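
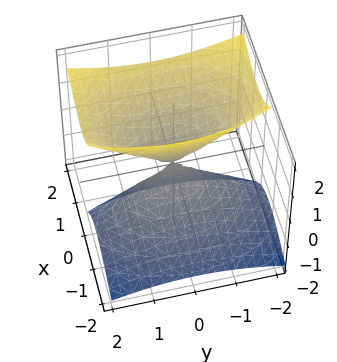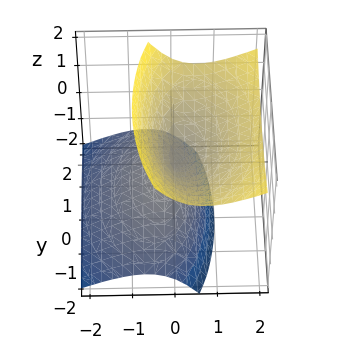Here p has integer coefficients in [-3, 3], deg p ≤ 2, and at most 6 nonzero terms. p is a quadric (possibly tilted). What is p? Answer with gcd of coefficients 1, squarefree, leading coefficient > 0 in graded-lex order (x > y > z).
3*x^2 - 3*x*z + y^2 - 2*z^2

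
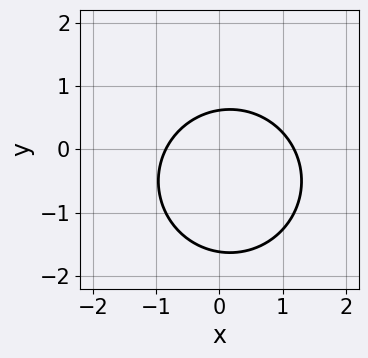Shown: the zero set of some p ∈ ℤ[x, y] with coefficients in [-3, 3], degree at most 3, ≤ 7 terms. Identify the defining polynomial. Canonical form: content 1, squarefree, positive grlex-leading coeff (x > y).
3*x^2 + 3*y^2 - x + 3*y - 3

First, degree: a generic line meets the curve in up to 2 points, so deg p = 2.
Finally, putting this together gives p.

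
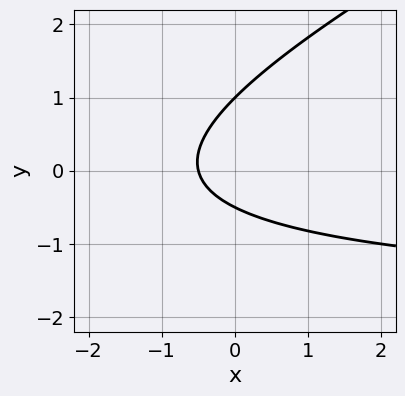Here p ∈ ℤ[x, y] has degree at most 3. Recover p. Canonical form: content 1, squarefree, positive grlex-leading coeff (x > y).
x*y - 2*y^2 + 2*x + y + 1

(a) deg p = 2.
(b) From the visible intercepts: one y-axis crossing is at y = 1.
(c) Fitting integer coefficients to these (and the overall shape) gives p.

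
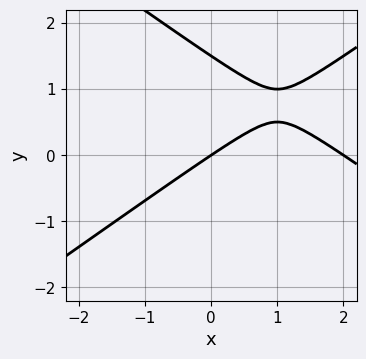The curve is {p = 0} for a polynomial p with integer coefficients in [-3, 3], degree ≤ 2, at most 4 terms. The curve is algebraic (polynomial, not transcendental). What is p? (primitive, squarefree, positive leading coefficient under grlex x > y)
First, deg p = 2.
Next, reading off the gridlines: it meets the y-axis at y = 0 (among the integer gridlines); among the integer gridlines, it crosses the x-axis at x ∈ {0, 2}.
Finally, putting this together gives p.

x^2 - 2*y^2 - 2*x + 3*y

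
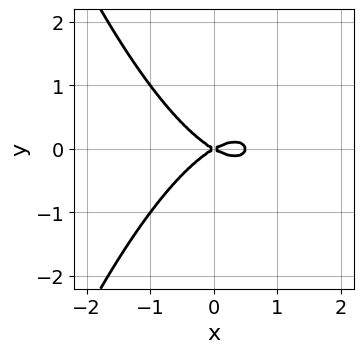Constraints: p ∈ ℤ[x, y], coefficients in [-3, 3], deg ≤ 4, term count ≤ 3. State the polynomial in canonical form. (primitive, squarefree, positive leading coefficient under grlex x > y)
2*x^3 - x^2 + 3*y^2

The degree is 3 — a generic line meets the curve in up to 3 points.
Symmetries: the y ↦ −y reflection is a symmetry, so y appears only in even powers.
From the visible intercepts: it meets the y-axis at y = 0 (among the integer gridlines); one x-axis crossing is at x = 0.
These observations pin down the coefficients.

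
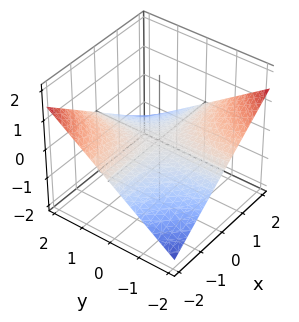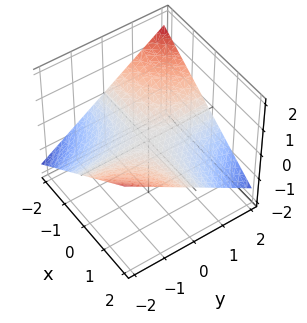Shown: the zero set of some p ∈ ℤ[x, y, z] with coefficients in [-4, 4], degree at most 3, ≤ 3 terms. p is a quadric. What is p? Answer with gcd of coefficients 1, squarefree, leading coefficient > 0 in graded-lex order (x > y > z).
The degree is 2 — a hyperbolic paraboloid; a quadric.
Observable constraints: it crosses the z-axis at the gridline z = 0; the visible y-axis segment lies entirely on the surface.
Assembling these constraints gives the stated polynomial. Check: (-2, 0, 0) on the x-axis lies on the surface, and p(-2, 0, 0) = 0. ✓

x*y + 3*z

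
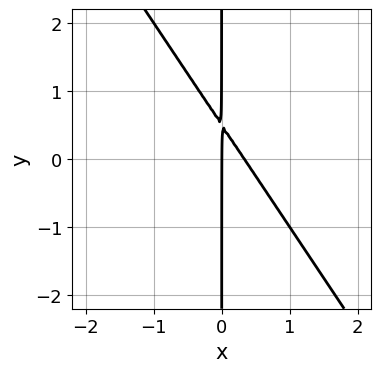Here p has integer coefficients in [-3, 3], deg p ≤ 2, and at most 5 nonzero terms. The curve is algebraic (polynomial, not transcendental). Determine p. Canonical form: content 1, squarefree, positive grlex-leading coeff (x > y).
First, deg p = 2.
Then, observable constraints: one x-axis crossing is at x = 0; the visible y-axis segment lies entirely on the curve.
Finally, fitting integer coefficients to these (and the overall shape) gives p.

3*x^2 + 2*x*y - x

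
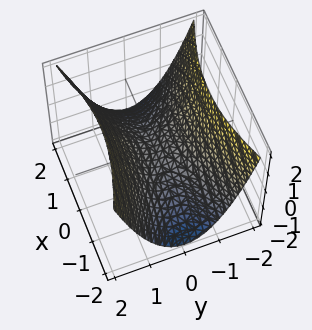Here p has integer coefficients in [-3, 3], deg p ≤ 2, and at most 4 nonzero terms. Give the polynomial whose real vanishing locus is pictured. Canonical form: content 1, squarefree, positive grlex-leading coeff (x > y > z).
x^2 - 3*y^2 + 3*z

First, degree: a saddle surface; a quadric, so deg p = 2.
Then, symmetries: mirror symmetry y ↦ −y ⇒ only even powers of y; mirror symmetry x ↦ −x ⇒ only even powers of x.
Next, observable constraints: it crosses the y-axis at the gridline y = 0; it meets the z-axis at z = 0 (among the integer gridlines); it meets the x-axis at x = 0 (among the integer gridlines).
Finally, the integer polynomial consistent with all of this is the stated p.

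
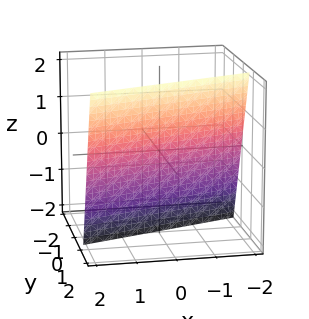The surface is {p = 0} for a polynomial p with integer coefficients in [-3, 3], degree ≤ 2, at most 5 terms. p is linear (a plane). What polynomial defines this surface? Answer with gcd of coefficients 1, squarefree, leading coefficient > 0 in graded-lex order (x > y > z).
x - 3*y + z + 2

(a) The degree is 1 — the surface is flat (a plane).
(b) From the visible intercepts: one x-axis crossing is at x = -2; it crosses the z-axis at the gridline z = -2.
(c) Fitting integer coefficients to these (and the overall shape) gives p.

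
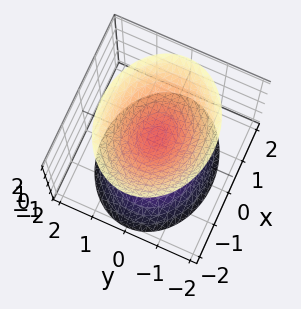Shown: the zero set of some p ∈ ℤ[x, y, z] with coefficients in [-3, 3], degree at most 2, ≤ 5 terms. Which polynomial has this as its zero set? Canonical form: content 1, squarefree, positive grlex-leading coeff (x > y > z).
2*x^2 + 3*y^2 - 2*z^2 + 1

(a) The picture has 2 separate pieces. Treating them together as one polynomial.
(b) Degree: two separate bowl-shaped sheets opening away from each other; a quadric, so deg p = 2.
(c) Symmetries: the y ↦ −y reflection is a symmetry, so y appears only in even powers; it's symmetric under x → −x, forcing even powers of x; it's symmetric under z → −z, forcing even powers of z.
(d) From the visible intercepts: the surface avoids every integer y-axis point in the box; no x-intercept at any integer in the box.
(e) Matching integer coefficients to the picture gives p.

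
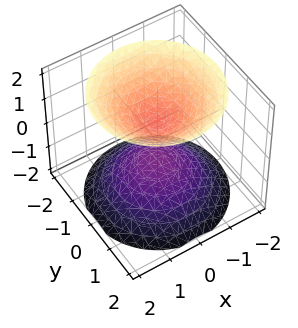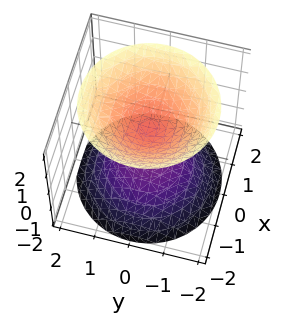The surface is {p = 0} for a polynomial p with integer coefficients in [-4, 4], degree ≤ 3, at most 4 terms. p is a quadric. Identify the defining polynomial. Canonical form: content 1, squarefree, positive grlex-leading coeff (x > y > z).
1. There are 2 components. Treating them together as one polynomial.
2. deg p = 2. Two sheets facing apart; a quadric.
3. Symmetries: it's symmetric under z → −z, forcing even powers of z; rotational symmetry about the z-axis ⇒ p depends on x, y only through x² + y².
4. From the visible intercepts: a circular section at z = 2 has radius between 1 and 2; it misses every integer gridline on the y-axis; no x-intercept at any integer in the box.
5. The integer polynomial consistent with all of this is the stated p.

2*x^2 + 2*y^2 - 2*z^2 + 1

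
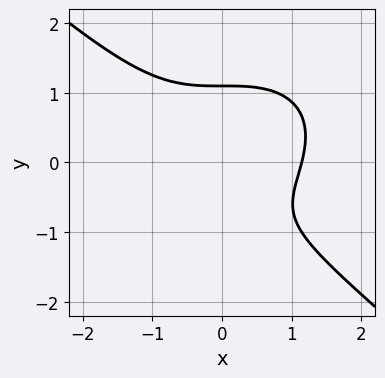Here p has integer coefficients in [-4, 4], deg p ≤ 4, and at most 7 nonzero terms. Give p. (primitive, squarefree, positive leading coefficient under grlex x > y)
2*x^3 + 3*y^3 + y^2 - 2*y - 3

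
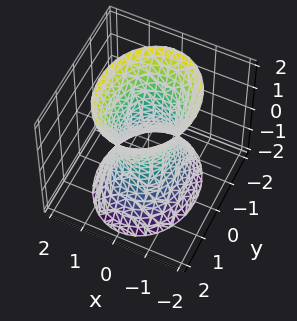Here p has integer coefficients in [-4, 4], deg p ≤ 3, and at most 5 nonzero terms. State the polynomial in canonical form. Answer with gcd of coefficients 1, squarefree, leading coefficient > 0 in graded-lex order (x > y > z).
deg p = 2. An hourglass — one-sheet hyperboloid; a quadric.
Symmetries: it's symmetric under z → −z, forcing even powers of z; mirror symmetry y ↦ −y ⇒ only even powers of y; the x ↦ −x reflection is a symmetry, so x appears only in even powers.
Against the integer gridlines: the y-axis gridline crossings are at y ∈ {-1, 1}; the surface avoids every integer z-axis point in the box.
The integer polynomial consistent with all of this is the stated p.

3*x^2 + 2*y^2 - z^2 - 2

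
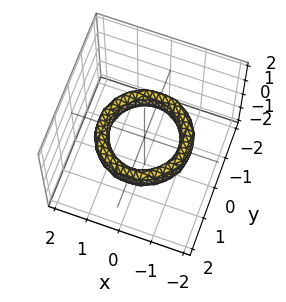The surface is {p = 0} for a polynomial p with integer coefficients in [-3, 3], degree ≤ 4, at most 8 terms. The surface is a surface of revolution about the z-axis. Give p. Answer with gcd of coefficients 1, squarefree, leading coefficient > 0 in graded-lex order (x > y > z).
First, degree: no degree-3 surface has this shape, so deg p = 4.
Then, symmetries: rotational symmetry about the z-axis ⇒ p depends on x, y only through x² + y².
Then, from the axis intercepts and sections: it misses every integer gridline on the z-axis; the y-axis gridline crossings are at y ∈ {-1, 1}; a circular section at z = 0 has radius exactly 1.
Finally, these observations pin down the coefficients. Check: (-1, 0, 0) on the x-axis lies on the surface, and p(-1, 0, 0) = 0. ✓

x^4 + 2*x^2*y^2 + y^4 - 3*x^2 - 3*y^2 + 2*z^2 + 2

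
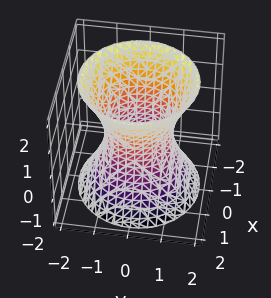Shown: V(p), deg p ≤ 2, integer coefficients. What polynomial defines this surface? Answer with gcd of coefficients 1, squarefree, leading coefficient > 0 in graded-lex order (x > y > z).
(a) The degree is 2 — an hourglass — one-sheet hyperboloid; a quadric.
(b) Symmetries: rotational symmetry about the z-axis ⇒ p depends on x, y only through x² + y²; it's symmetric under z → −z, forcing even powers of z.
(c) Reading off the gridlines: it misses every integer gridline on the z-axis; a circular section at z = 1 has radius between 1 and 2.
(d) Solving for integer coefficients yields p as stated. Check: (1, 0, 0) on the x-axis lies on the surface, and p(1, 0, 0) = 0. ✓

2*x^2 + 2*y^2 - z^2 - 2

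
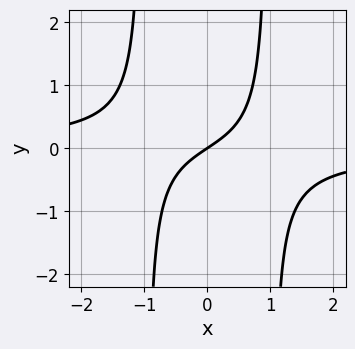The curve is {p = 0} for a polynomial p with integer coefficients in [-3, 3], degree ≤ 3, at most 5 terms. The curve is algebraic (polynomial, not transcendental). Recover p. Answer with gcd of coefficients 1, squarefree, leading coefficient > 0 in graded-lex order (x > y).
3*x^2*y + 2*x - 3*y

First, degree: a generic line meets the curve in up to 3 points, so deg p = 3.
Then, from the axis intercepts and sections: it crosses the y-axis at the gridline y = 0; one x-axis crossing is at x = 0.
Finally, together with the visible shape, these determine p as stated.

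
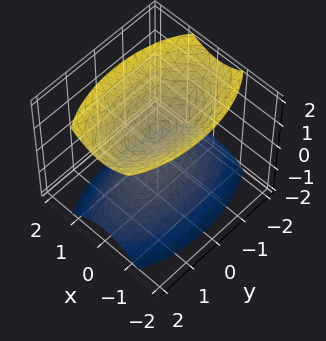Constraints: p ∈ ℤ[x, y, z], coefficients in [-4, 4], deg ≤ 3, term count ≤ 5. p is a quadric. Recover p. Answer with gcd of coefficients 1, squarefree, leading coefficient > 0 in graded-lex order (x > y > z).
3*x^2 + y^2 - 2*z^2 + 1

First, there are 2 components. Treating them together as one polynomial.
Next, degree: two sheets facing apart; a quadric, so deg p = 2.
Next, symmetries: the z ↦ −z reflection is a symmetry, so z appears only in even powers; the x ↦ −x reflection is a symmetry, so x appears only in even powers; it's symmetric under y → −y, forcing even powers of y.
Then, from the axis intercepts and sections: no x-intercept at any integer in the box; it misses every integer gridline on the y-axis.
Finally, these observations pin down the coefficients.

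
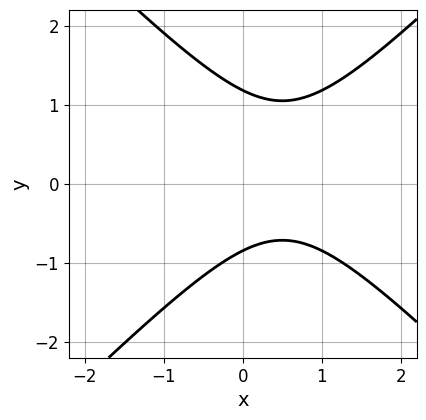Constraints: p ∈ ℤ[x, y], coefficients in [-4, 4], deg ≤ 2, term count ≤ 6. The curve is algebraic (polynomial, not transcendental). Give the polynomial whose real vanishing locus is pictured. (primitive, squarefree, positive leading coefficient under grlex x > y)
1. deg p = 2. The shape is more complex than any degree-1 curve.
2. Against the integer gridlines: it misses every integer gridline on the x-axis.
3. Putting this together gives p.

3*x^2 - 3*y^2 - 3*x + y + 3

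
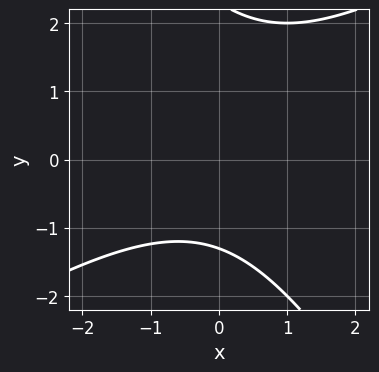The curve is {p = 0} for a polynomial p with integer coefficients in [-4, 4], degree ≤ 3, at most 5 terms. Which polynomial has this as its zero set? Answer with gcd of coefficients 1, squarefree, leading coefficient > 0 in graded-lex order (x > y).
x^2 - x*y - y^2 + y + 3

(a) Degree: the shape is more complex than any degree-1 curve, so deg p = 2.
(b) Against the integer gridlines: no x-intercept at any integer in the box.
(c) The integer polynomial consistent with all of this is the stated p.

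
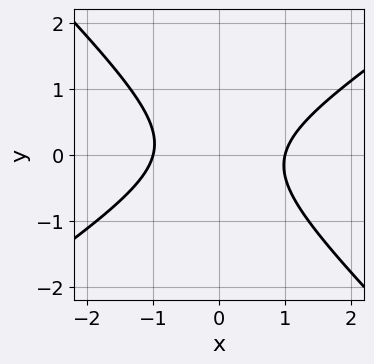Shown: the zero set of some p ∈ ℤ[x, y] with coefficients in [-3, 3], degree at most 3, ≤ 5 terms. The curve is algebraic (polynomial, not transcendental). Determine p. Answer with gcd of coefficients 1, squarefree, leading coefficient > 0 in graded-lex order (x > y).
Degree: a generic line meets the curve in up to 2 points, so deg p = 2.
Observable constraints: among the integer gridlines, it crosses the x-axis at x ∈ {-1, 1}; the curve avoids every integer y-axis point in the box.
Putting this together gives p.

2*x^2 - x*y - 3*y^2 - 2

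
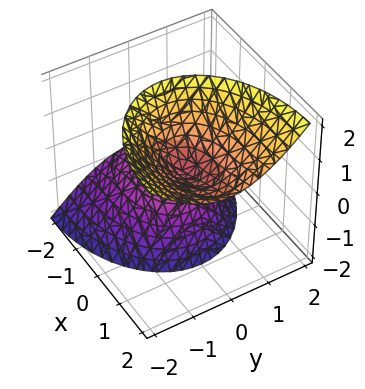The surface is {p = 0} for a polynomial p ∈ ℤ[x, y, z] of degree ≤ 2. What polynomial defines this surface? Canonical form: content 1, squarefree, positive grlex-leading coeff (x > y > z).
x^2 - 2*x*z + 2*y^2 - z^2

(a) deg p = 2. The shape is more complex than any degree-1 surface.
(b) Reading off the gridlines: it meets the y-axis at y = 0 (among the integer gridlines); it crosses the x-axis at the gridline x = 0; it meets the z-axis at z = 0 (among the integer gridlines).
(c) The integer polynomial consistent with all of this is the stated p.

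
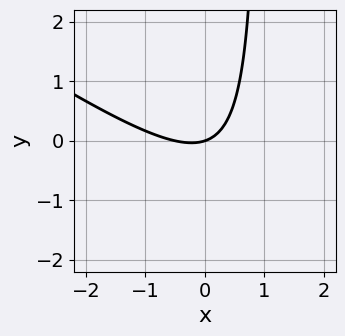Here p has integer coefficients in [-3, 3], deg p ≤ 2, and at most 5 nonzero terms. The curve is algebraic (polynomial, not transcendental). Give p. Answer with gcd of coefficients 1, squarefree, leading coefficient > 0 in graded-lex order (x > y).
2*x^2 + 3*x*y + x - 3*y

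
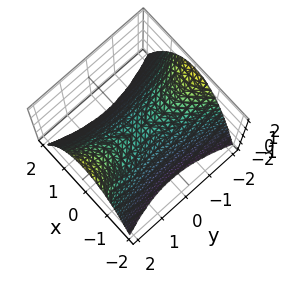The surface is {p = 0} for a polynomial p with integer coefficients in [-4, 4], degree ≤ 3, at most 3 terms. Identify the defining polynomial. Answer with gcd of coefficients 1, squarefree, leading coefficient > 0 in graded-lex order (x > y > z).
(a) The degree is 2 — a saddle surface; a quadric.
(b) Symmetries: the y ↦ −y reflection is a symmetry, so y appears only in even powers; it's symmetric under x → −x, forcing even powers of x.
(c) From the axis intercepts and sections: one z-axis crossing is at z = 0; it crosses the y-axis at the gridline y = 0; it meets the x-axis at x = 0 (among the integer gridlines).
(d) Together with the visible shape, these determine p as stated.

3*x^2 - y^2 + 3*z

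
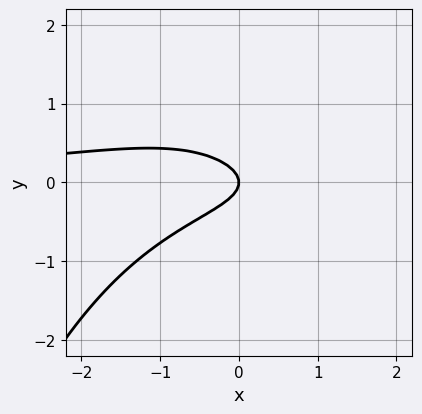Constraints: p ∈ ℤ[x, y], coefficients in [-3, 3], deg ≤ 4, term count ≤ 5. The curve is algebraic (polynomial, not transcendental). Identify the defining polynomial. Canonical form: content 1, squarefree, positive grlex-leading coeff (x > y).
x^2*y + 3*y^2 + x

1. Degree: the shape is more complex than any degree-2 curve, so deg p = 3.
2. Observable constraints: one y-axis crossing is at y = 0; it meets the x-axis at x = 0 (among the integer gridlines).
3. Together with the visible shape, these determine p as stated.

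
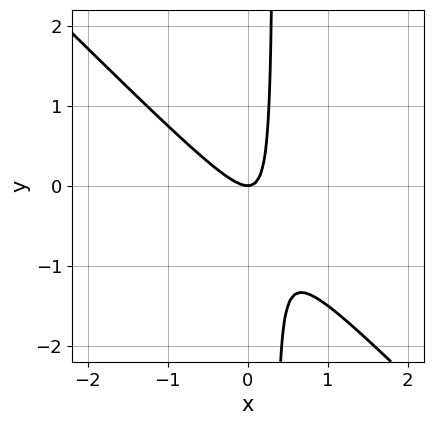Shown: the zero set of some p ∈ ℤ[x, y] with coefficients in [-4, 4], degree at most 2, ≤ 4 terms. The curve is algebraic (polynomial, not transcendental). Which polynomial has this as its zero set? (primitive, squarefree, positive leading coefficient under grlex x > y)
(a) The degree is 2 — the shape is more complex than any degree-1 curve.
(b) Against the integer gridlines: one x-axis crossing is at x = 0; it crosses the y-axis at the gridline y = 0.
(c) These observations pin down the coefficients.

3*x^2 + 3*x*y - y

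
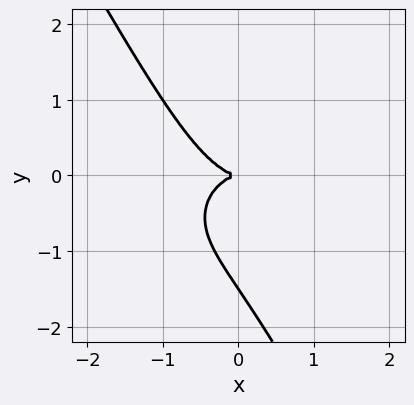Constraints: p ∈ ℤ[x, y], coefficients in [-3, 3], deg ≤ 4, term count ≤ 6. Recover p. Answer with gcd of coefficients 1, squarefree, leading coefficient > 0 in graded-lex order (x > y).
2*x^3 + 3*x*y^2 + 2*y^3 + 3*y^2

First, degree: the shape is more complex than any degree-2 curve, so deg p = 3.
Next, reading off the gridlines: it crosses the y-axis at the gridline y = 0; one x-axis crossing is at x = 0.
Finally, these observations pin down the coefficients.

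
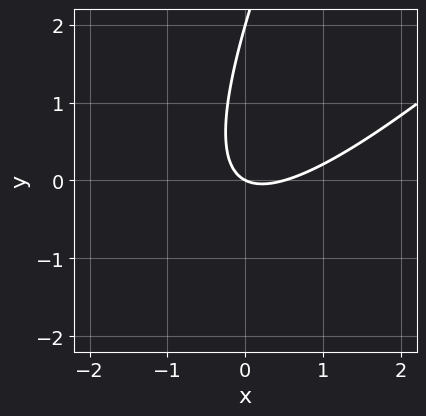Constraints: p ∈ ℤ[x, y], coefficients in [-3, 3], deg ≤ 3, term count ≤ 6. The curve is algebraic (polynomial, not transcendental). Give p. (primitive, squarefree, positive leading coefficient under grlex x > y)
2*x^2 - 3*x*y + y^2 - x - 2*y

(a) Degree: a generic line meets the curve in up to 2 points, so deg p = 2.
(b) Checking where it meets the axes: the y-axis gridline crossings are at y ∈ {0, 2}; it meets the x-axis at x = 0 (among the integer gridlines).
(c) Solving for integer coefficients yields p as stated.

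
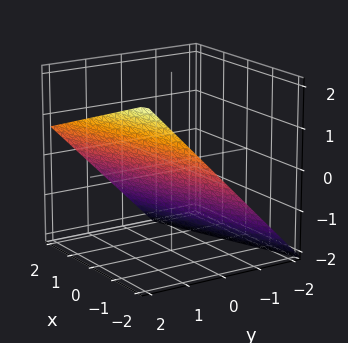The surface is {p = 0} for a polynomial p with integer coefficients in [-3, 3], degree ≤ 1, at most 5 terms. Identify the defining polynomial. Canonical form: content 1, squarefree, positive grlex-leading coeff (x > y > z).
(a) Degree: the surface is flat (a plane), so deg p = 1.
(b) Reading off the gridlines: it crosses the x-axis at the gridline x = -2.
(c) Fitting integer coefficients to these (and the overall shape) gives p.

x - 3*y + 3*z + 2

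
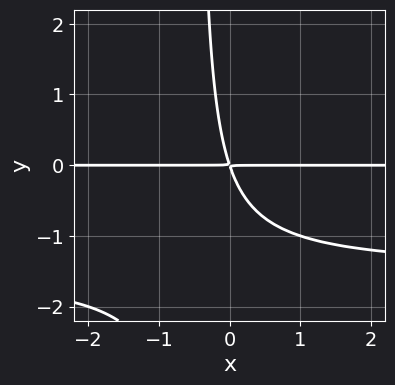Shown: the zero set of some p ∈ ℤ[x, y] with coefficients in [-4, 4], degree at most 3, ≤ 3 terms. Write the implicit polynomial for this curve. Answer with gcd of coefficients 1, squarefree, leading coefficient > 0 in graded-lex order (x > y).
(a) The degree is 3 — no degree-2 curve has this shape.
(b) From the axis intercepts and sections: the visible x-axis segment lies entirely on the curve.
(c) The integer polynomial consistent with all of this is the stated p.

2*x*y^2 + 3*x*y + y^2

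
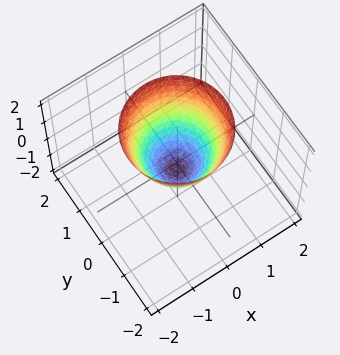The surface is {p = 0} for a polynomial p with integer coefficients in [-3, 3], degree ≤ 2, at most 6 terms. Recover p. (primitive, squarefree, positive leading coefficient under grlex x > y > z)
3*x^2 + 3*y^2 - 2*z - 1

(a) deg p = 2. No degree-1 surface has this shape.
(b) Symmetry: every cross-section ⟂ z is a circle, so x, y appear only via x² + y².
(c) Checking where it meets the axes: a circular section at z = 1 has radius exactly 1.
(d) Putting this together gives p.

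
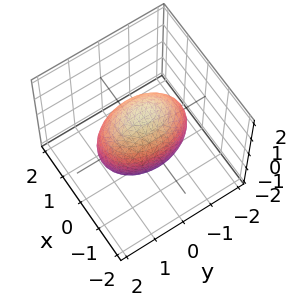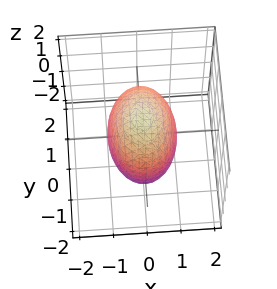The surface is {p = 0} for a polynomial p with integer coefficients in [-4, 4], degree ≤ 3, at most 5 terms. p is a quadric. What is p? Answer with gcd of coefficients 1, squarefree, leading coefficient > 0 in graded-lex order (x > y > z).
2*x^2 + y^2 + z^2 - 2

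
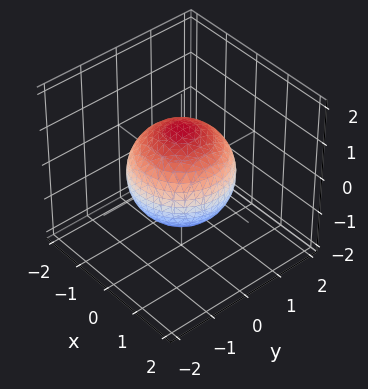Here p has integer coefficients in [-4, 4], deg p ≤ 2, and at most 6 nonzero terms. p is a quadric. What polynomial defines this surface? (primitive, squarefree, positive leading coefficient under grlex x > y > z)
(a) The degree is 2 — bounded and convex; a quadric.
(b) Symmetries: the z ↦ −z reflection is a symmetry, so z appears only in even powers; the z-axis is an axis of rotation, so x and y enter only as x² + y².
(c) Reading off the gridlines: a circular section at z = 1 has radius between 0 and 1.
(d) Together with the visible shape, these determine p as stated.

2*x^2 + 2*y^2 + 2*z^2 - 3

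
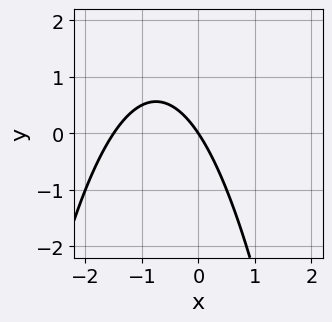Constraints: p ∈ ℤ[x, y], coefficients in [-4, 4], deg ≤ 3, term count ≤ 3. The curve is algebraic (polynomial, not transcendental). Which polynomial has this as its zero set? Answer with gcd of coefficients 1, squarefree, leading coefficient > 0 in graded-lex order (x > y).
(a) Degree: a generic line meets the curve in up to 2 points, so deg p = 2.
(b) Against the integer gridlines: it meets the y-axis at y = 0 (among the integer gridlines); one x-axis crossing is at x = 0.
(c) Putting this together gives p.

2*x^2 + 3*x + 2*y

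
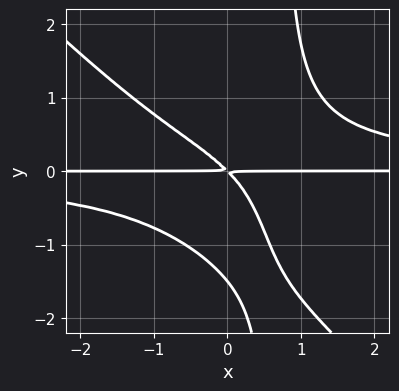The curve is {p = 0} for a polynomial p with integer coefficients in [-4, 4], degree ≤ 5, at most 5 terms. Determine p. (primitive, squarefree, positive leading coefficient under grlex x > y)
(a) The degree is 4 — a generic line meets the curve in up to 4 points.
(b) From the visible intercepts: every point of the x-axis in the box is on the curve.
(c) Matching integer coefficients to the picture gives p.

3*x^2*y^2 + 3*x*y^3 - 2*y^3 - 3*x*y - 3*y^2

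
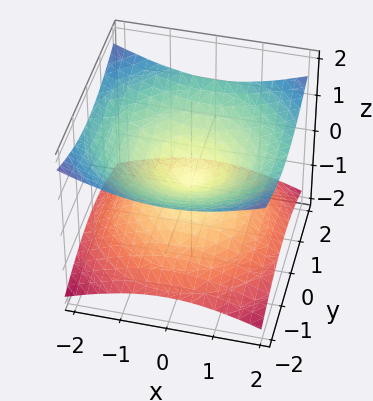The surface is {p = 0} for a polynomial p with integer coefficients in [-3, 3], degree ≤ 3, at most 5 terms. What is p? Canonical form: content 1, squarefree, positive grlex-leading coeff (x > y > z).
x^2 + y^2 - 3*z^2

First, deg p = 2. Two nappes meeting at a single point; a quadric.
Next, symmetries: the z-axis is an axis of rotation, so x and y enter only as x² + y²; mirror symmetry z ↦ −z ⇒ only even powers of z.
Then, observable constraints: a circular section at z = 1 has radius between 1 and 2; one y-axis crossing is at y = 0; it meets the z-axis at z = 0 (among the integer gridlines); one x-axis crossing is at x = 0.
Finally, the integer polynomial consistent with all of this is the stated p.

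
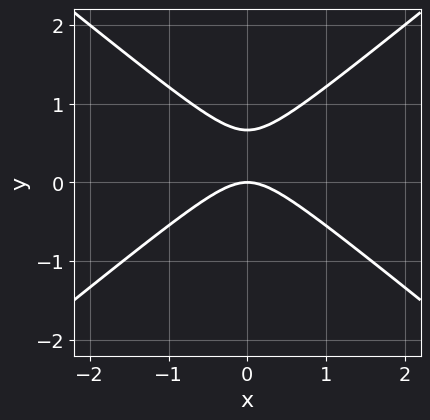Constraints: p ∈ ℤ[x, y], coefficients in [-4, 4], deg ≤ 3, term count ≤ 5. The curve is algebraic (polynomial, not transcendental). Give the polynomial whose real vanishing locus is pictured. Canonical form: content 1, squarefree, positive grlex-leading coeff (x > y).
1. Degree: a generic line meets the curve in up to 2 points, so deg p = 2.
2. Symmetries: mirror symmetry x ↦ −x ⇒ only even powers of x.
3. From the visible intercepts: one y-axis crossing is at y = 0; it meets the x-axis at x = 0 (among the integer gridlines).
4. Putting this together gives p.

2*x^2 - 3*y^2 + 2*y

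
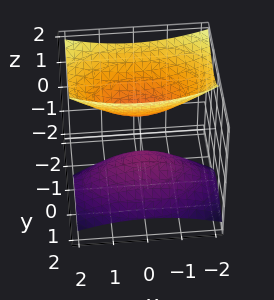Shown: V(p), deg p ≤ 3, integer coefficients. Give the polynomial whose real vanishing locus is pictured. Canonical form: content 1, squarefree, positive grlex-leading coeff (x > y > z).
x^2 + 3*y^2 + 3*y*z - 2*z^2 + 1

1. There are 2 components. They look like related sheets of one shape, so recover p as a whole.
2. deg p = 2. No degree-1 surface has this shape.
3. From the axis intercepts and sections: no x-intercept at any integer in the box; the surface avoids every integer y-axis point in the box.
4. Assembling these constraints gives the stated polynomial.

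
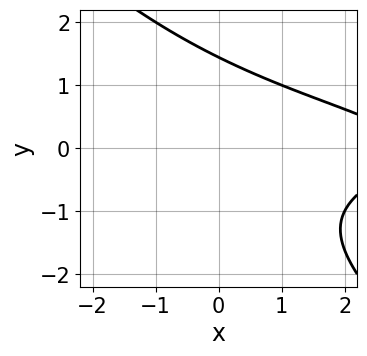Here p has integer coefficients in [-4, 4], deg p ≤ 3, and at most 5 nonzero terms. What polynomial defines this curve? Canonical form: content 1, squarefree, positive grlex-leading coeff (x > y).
x*y^2 + y^3 + x - 3

(a) The degree is 3 — no degree-2 curve has this shape.
(b) Against the integer gridlines: no x-intercept at any integer in the box.
(c) Together with the visible shape, these determine p as stated.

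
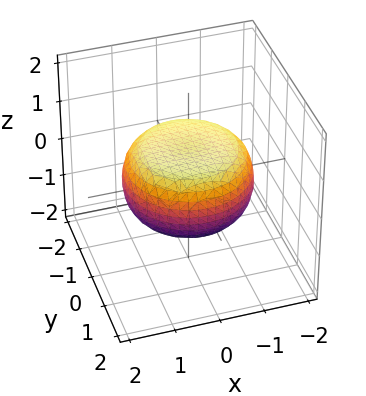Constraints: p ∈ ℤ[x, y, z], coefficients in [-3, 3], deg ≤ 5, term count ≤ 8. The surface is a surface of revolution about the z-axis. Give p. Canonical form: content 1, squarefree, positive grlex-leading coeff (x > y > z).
1. The degree is 4 — no degree-3 surface has this shape.
2. By symmetry, the surface is invariant under rotation about z: p = q(x² + y², z).
3. From the axis intercepts and sections: a circular section at z = 0 has radius between 1 and 2.
4. Putting this together gives p.

x^4 + 2*x^2*y^2 + y^4 - x^2 - y^2 + 3*z^2 - 2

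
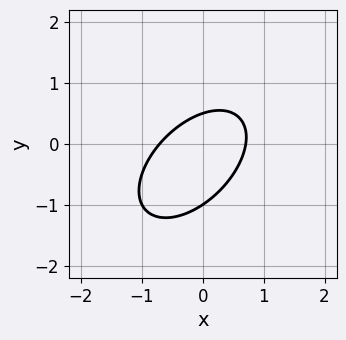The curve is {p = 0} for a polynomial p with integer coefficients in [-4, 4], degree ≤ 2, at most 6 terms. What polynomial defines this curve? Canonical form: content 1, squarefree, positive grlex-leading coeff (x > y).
2*x^2 - 2*x*y + 2*y^2 + y - 1

1. Degree: the shape is more complex than any degree-1 curve, so deg p = 2.
2. From the axis intercepts and sections: it meets the y-axis at y = -1 (among the integer gridlines).
3. These observations pin down the coefficients.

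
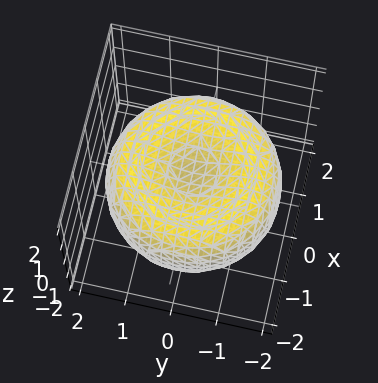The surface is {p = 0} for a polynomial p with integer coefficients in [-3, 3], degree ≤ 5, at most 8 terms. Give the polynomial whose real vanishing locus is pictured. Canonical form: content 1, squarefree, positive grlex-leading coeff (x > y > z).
x^4 + 2*x^2*y^2 + y^4 - 3*x^2 - 3*y^2 + 3*z^2 - 1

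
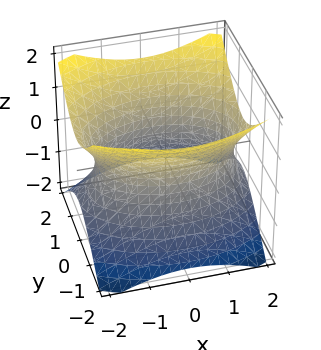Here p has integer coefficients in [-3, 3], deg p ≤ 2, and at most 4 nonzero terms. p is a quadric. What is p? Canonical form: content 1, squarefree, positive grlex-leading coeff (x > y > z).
x^2 + 2*y^2 - 2*z^2 - 3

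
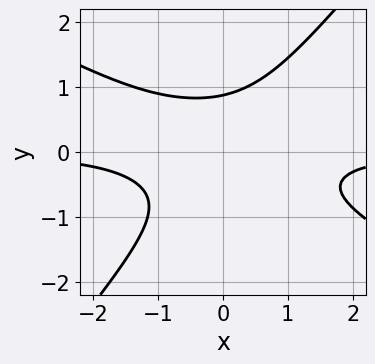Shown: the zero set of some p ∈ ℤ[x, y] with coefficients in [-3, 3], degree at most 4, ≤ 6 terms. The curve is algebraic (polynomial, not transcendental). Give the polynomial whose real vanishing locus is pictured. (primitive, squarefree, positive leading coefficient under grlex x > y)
2*x^2*y + 2*x*y^2 - 3*y^3 + 2

(a) deg p = 3. No degree-2 curve has this shape.
(b) Checking where it meets the axes: it misses every integer gridline on the x-axis.
(c) Together with the visible shape, these determine p as stated.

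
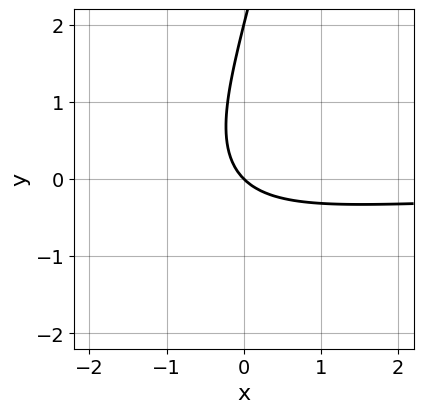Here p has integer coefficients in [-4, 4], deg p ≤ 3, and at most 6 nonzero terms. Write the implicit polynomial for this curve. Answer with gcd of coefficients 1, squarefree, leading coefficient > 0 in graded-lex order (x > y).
x^2*y + 3*x*y - y^2 + 2*x + 2*y

First, deg p = 3. The shape is more complex than any degree-2 curve.
Then, reading off the gridlines: it crosses the x-axis at the gridline x = 0; among the integer gridlines, it crosses the y-axis at y ∈ {0, 2}.
Finally, putting this together gives p.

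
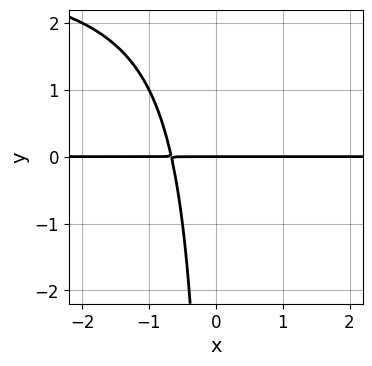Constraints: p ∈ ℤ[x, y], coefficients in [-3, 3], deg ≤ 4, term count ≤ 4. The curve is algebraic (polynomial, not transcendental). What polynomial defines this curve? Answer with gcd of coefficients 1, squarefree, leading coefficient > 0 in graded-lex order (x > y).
x*y^2 - 3*x*y - 2*y

deg p = 3. No degree-2 curve has this shape.
From the axis intercepts and sections: every point of the x-axis in the box is on the curve; one y-axis crossing is at y = 0.
Matching integer coefficients to the picture gives p.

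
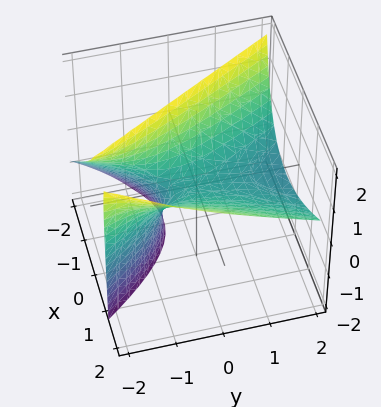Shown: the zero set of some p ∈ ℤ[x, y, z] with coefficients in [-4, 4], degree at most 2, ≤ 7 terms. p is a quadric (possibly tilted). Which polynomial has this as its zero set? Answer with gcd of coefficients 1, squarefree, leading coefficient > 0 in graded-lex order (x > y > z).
(a) Degree: a generic line meets the surface in up to 2 points, so deg p = 2.
(b) From the visible intercepts: it meets the z-axis at z = 0 (among the integer gridlines); it meets the x-axis at x = 0 (among the integer gridlines); it crosses the y-axis at the gridline y = 0.
(c) Together with the visible shape, these determine p as stated.

3*x^2 - 3*x*z - y^2 - 3*y*z - 3*z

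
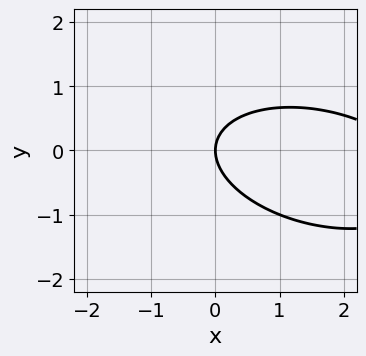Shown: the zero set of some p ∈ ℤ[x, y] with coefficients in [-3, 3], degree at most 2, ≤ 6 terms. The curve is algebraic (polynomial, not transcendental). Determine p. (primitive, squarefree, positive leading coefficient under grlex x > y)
x^2 + x*y + 3*y^2 - 3*x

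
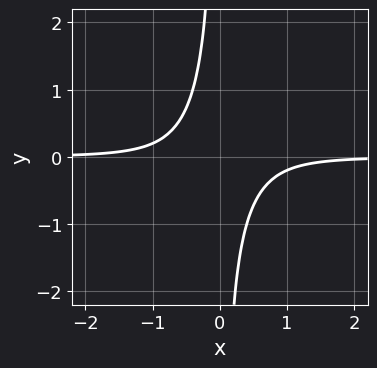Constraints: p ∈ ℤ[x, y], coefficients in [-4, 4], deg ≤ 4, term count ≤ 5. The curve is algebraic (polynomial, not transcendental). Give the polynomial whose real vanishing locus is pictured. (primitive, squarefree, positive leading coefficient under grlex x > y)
First, degree: the shape is more complex than any degree-3 curve, so deg p = 4.
Next, checking where it meets the axes: it misses every integer gridline on the y-axis; no x-intercept at any integer in the box.
Finally, putting this together gives p.

3*x^3*y + 2*x*y + 1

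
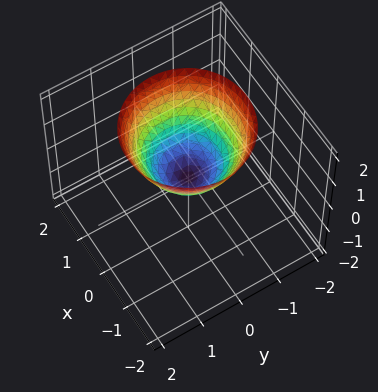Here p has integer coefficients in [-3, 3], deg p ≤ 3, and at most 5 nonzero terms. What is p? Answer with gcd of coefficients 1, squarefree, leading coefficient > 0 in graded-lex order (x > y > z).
x^2 + y^2 - z

(a) The degree is 2 — a single bowl opening along one axis; a quadric.
(b) Symmetry: the surface is invariant under rotation about z: p = q(x² + y², z).
(c) From the axis intercepts and sections: it crosses the y-axis at the gridline y = 0; one z-axis crossing is at z = 0; it meets the x-axis at x = 0 (among the integer gridlines); a circular section at z = 1 has radius exactly 1.
(d) Assembling these constraints gives the stated polynomial.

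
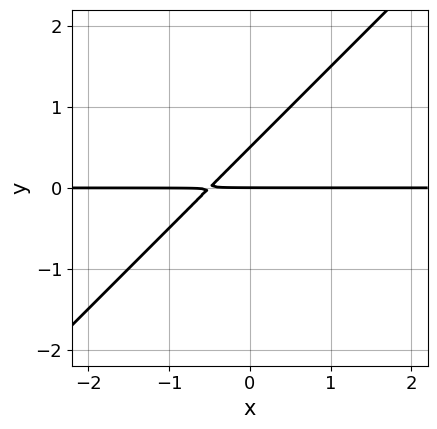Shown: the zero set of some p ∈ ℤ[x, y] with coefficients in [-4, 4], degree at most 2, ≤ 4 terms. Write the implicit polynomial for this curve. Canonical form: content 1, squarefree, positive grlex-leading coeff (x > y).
2*x*y - 2*y^2 + y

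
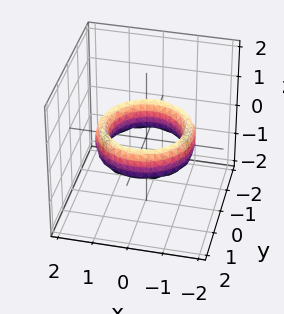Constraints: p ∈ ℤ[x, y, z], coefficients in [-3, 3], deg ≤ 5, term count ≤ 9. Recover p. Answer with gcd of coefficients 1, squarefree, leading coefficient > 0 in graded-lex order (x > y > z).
First, degree: no degree-3 surface has this shape, so deg p = 4.
Next, symmetries: every cross-section ⟂ z is a circle, so x, y appear only via x² + y².
Then, from the axis intercepts and sections: among the integer gridlines, it crosses the y-axis at y ∈ {-1, 1}; a circular section at z = 0 has radius exactly 1; it misses every integer gridline on the z-axis; among the integer gridlines, it crosses the x-axis at x ∈ {-1, 1}.
Finally, assembling these constraints gives the stated polynomial.

x^4 + 2*x^2*y^2 + y^4 - 3*x^2 - 3*y^2 + z^2 + 2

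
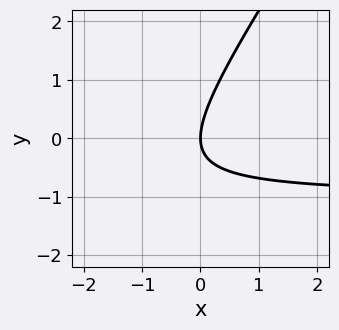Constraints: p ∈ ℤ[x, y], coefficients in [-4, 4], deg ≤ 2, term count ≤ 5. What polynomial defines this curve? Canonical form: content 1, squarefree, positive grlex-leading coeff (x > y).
1. deg p = 2. The shape is more complex than any degree-1 curve.
2. Observable constraints: one x-axis crossing is at x = 0; one y-axis crossing is at y = 0.
3. Fitting integer coefficients to these (and the overall shape) gives p.

3*x*y - 2*y^2 + 3*x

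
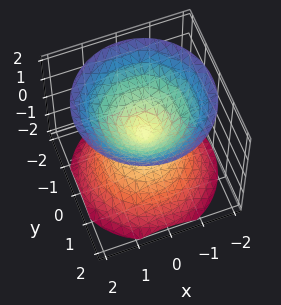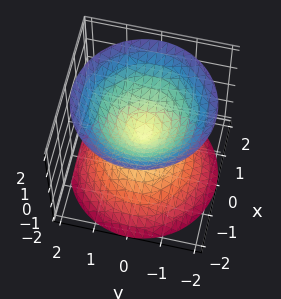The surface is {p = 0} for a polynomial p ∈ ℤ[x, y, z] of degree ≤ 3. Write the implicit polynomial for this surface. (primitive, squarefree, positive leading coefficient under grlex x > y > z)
x^2 + y^2 - z^2

The picture has 2 separate pieces.
Degree: two nappes meeting at a single point; a quadric, so deg p = 2.
Symmetries: the z ↦ −z reflection is a symmetry, so z appears only in even powers; every cross-section ⟂ z is a circle, so x, y appear only via x² + y².
Reading off the gridlines: it crosses the x-axis at the gridline x = 0; one y-axis crossing is at y = 0.
These observations pin down the coefficients.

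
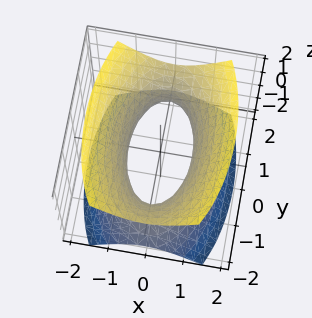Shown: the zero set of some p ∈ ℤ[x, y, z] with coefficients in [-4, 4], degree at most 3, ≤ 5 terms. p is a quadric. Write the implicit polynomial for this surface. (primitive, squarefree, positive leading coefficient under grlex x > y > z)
1. The degree is 2 — an hourglass — one-sheet hyperboloid; a quadric.
2. Symmetries: mirror symmetry x ↦ −x ⇒ only even powers of x; the z ↦ −z reflection is a symmetry, so z appears only in even powers; the y ↦ −y reflection is a symmetry, so y appears only in even powers.
3. Checking where it meets the axes: the surface avoids every integer z-axis point in the box.
4. Together with the visible shape, these determine p as stated.

3*x^2 + y^2 - 2*z^2 - 2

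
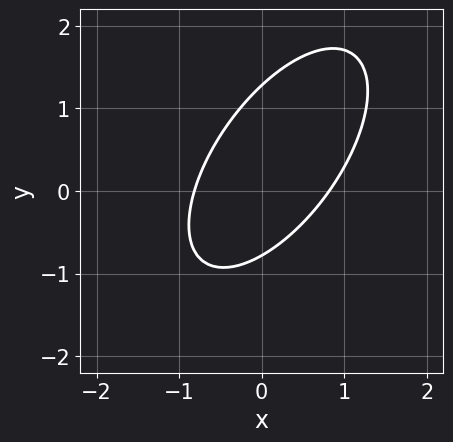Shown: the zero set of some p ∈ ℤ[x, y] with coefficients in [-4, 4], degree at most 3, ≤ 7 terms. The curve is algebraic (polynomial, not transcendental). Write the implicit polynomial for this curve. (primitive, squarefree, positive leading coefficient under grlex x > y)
1. deg p = 2.
2. Putting this together gives p.

3*x^2 - 3*x*y + 2*y^2 - y - 2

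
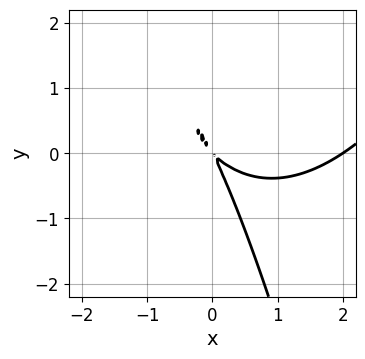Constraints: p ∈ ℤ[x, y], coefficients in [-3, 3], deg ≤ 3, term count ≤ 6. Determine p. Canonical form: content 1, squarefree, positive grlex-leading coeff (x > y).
(a) Degree: a generic line meets the curve in up to 3 points, so deg p = 3.
(b) Against the integer gridlines: one x-axis crossing is at x = 2.
(c) The integer polynomial consistent with all of this is the stated p.

x^3 - 2*x^2 - 3*x*y - y^2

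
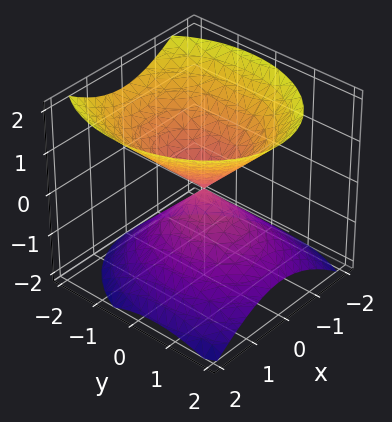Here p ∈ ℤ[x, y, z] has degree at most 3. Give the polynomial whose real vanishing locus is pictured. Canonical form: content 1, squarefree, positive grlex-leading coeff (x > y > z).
(a) There are 2 components. Treating them together as one polynomial.
(b) Degree: no degree-1 surface has this shape, so deg p = 2.
(c) Observable constraints: it crosses the x-axis at the gridline x = 0; one y-axis crossing is at y = 0; it meets the z-axis at z = 0 (among the integer gridlines).
(d) Matching integer coefficients to the picture gives p.

3*x^2 + 2*y^2 + y*z - 3*z^2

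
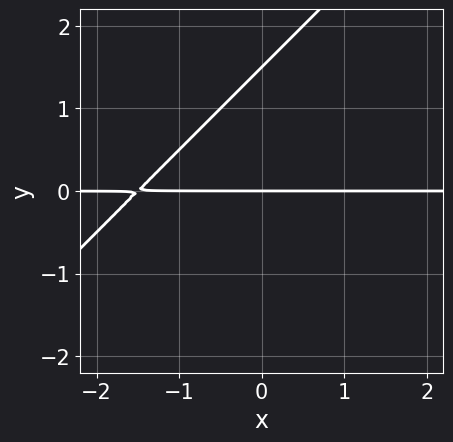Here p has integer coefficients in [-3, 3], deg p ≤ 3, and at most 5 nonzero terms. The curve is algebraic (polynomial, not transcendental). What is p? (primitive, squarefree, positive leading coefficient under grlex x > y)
(a) The degree is 2 — the shape is more complex than any degree-1 curve.
(b) Reading off the gridlines: every point of the x-axis in the box is on the curve; one y-axis crossing is at y = 0.
(c) Assembling these constraints gives the stated polynomial.

2*x*y - 2*y^2 + 3*y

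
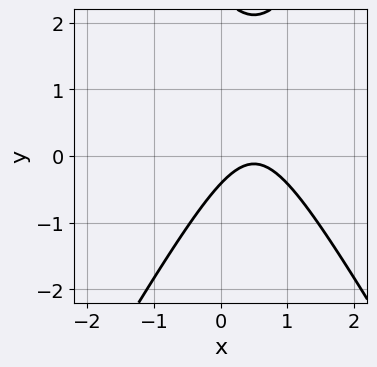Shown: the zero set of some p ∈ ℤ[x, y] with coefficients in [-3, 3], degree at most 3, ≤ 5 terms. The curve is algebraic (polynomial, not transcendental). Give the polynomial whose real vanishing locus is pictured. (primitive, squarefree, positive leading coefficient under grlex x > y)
3*x^2 - y^2 - 3*x + 2*y + 1

deg p = 2. No degree-1 curve has this shape.
From the axis intercepts and sections: no x-intercept at any integer in the box.
Together with the visible shape, these determine p as stated.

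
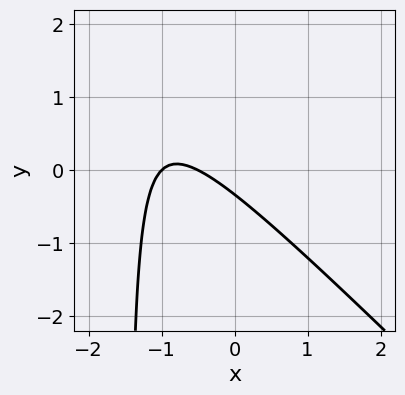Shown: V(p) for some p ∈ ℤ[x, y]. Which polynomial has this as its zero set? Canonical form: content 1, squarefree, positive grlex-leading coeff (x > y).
2*x^2 + 2*x*y + 3*x + 3*y + 1

First, the degree is 2 — a generic line meets the curve in up to 2 points.
Next, from the visible intercepts: it crosses the x-axis at the gridline x = -1.
Finally, these observations pin down the coefficients.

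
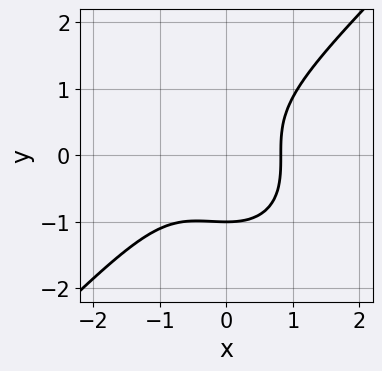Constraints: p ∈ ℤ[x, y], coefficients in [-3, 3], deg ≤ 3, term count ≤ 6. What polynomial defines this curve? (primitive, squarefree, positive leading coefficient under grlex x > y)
3*x^3 - 3*y^3 + 2*x^2 - 3

First, degree: no degree-2 curve has this shape, so deg p = 3.
Then, against the integer gridlines: one y-axis crossing is at y = -1.
Finally, the integer polynomial consistent with all of this is the stated p.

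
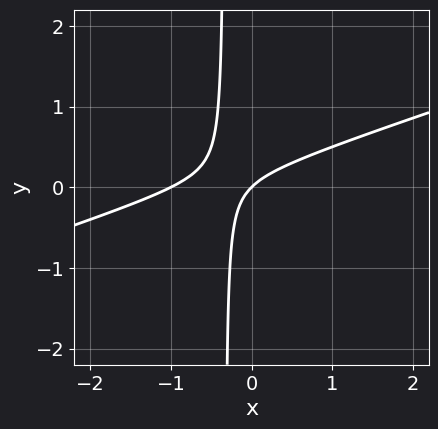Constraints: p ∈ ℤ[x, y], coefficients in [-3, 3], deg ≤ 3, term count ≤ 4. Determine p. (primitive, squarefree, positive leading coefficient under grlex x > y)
x^2 - 3*x*y + x - y

Degree: a generic line meets the curve in up to 2 points, so deg p = 2.
Observable constraints: it crosses the y-axis at the gridline y = 0; among the integer gridlines, it crosses the x-axis at x ∈ {-1, 0}.
These observations pin down the coefficients.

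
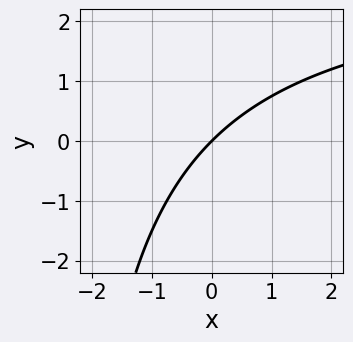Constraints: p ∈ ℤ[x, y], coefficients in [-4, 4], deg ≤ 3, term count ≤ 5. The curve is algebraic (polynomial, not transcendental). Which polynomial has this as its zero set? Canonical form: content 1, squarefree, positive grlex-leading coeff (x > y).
1. The degree is 2 — the shape is more complex than any degree-1 curve.
2. Checking where it meets the axes: one x-axis crossing is at x = 0; it crosses the y-axis at the gridline y = 0.
3. The integer polynomial consistent with all of this is the stated p.

x*y - 3*x + 3*y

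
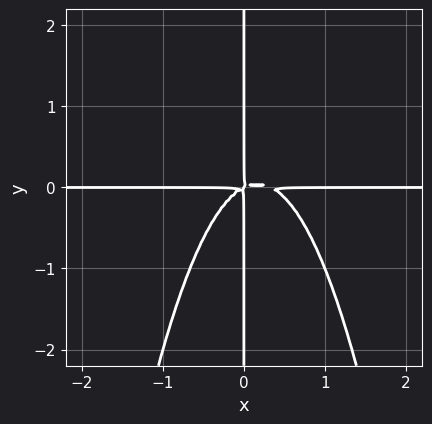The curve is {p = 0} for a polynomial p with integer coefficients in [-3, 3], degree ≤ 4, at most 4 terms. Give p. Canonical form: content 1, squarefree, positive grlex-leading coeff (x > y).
1. deg p = 4.
2. From the axis intercepts and sections: the visible y-axis segment lies entirely on the curve; the visible x-axis segment lies entirely on the curve.
3. The integer polynomial consistent with all of this is the stated p.

3*x^3*y - x^2*y + 2*x*y^2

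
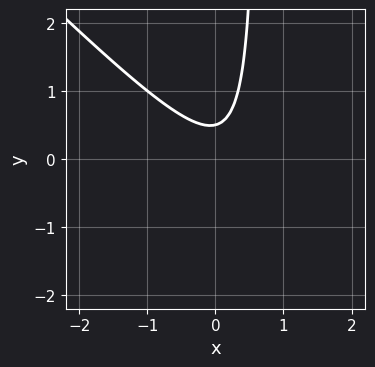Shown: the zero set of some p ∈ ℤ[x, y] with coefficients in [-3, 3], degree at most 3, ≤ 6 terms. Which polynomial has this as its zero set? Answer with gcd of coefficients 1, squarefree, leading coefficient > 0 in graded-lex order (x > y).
3*x^2 + 3*x*y - x - 2*y + 1

First, deg p = 2. The shape is more complex than any degree-1 curve.
Then, observable constraints: the curve avoids every integer x-axis point in the box.
Finally, solving for integer coefficients yields p as stated.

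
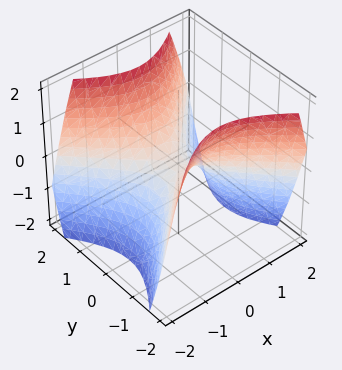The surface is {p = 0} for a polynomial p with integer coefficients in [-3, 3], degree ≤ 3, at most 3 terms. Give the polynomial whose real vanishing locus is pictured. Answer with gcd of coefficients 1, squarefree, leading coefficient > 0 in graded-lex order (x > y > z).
deg p = 2.
Symmetries: it's symmetric under x → −x, forcing even powers of x; it's symmetric under y → −y, forcing even powers of y.
Observable constraints: one z-axis crossing is at z = 0; it crosses the x-axis at the gridline x = 0; one y-axis crossing is at y = 0.
Putting this together gives p.

x^2 - y^2 + z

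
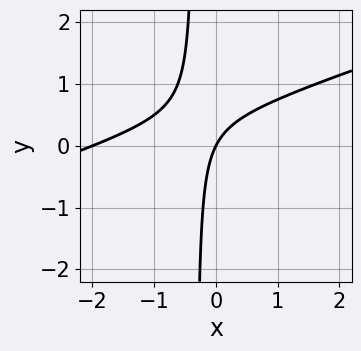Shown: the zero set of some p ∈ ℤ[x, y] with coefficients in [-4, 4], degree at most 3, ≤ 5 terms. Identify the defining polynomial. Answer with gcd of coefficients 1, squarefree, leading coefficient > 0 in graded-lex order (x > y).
x^2 - 3*x*y + 2*x - y

(a) deg p = 2.
(b) Against the integer gridlines: among the integer gridlines, it crosses the x-axis at x ∈ {-2, 0}; it crosses the y-axis at the gridline y = 0.
(c) These observations pin down the coefficients.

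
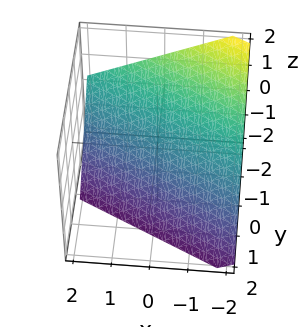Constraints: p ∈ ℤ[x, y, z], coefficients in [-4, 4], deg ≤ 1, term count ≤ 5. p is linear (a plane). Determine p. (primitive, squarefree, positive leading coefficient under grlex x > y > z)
x + 2*y + 2*z + 2

1. deg p = 1.
2. From the axis intercepts and sections: one x-axis crossing is at x = -2; it crosses the z-axis at the gridline z = -1.
3. Solving for integer coefficients yields p as stated.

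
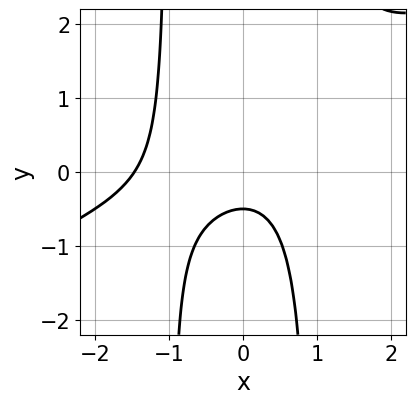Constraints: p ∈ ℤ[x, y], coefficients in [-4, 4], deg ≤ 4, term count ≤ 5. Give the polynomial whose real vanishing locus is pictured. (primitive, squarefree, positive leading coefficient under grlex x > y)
x^3 - 2*x^2*y + x^2 + 2*y + 1

First, degree: no degree-2 curve has this shape, so deg p = 3.
Finally, putting this together gives p.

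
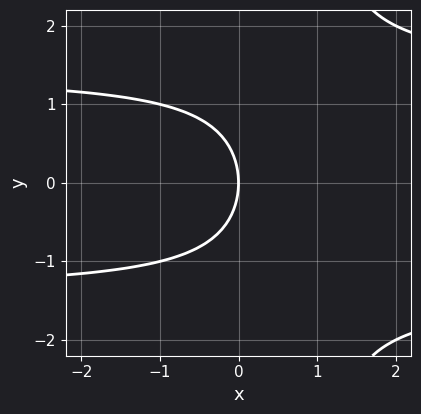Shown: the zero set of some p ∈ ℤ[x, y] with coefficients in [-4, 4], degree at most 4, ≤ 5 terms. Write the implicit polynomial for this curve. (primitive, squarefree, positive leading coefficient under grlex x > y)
deg p = 3. The shape is more complex than any degree-2 curve.
Symmetries: mirror symmetry y ↦ −y ⇒ only even powers of y.
From the axis intercepts and sections: it crosses the x-axis at the gridline x = 0; it meets the y-axis at y = 0 (among the integer gridlines).
These observations pin down the coefficients.

x*y^2 - y^2 - 2*x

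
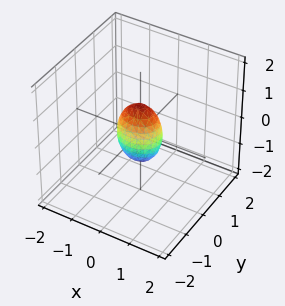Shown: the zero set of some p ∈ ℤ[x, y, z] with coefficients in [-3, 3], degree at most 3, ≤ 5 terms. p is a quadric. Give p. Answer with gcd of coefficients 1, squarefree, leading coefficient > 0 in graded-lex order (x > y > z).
2*x^2 + 3*y^2 + z^2 - 1

(a) The degree is 2 — bounded and convex; a quadric.
(b) Symmetries: the y ↦ −y reflection is a symmetry, so y appears only in even powers; mirror symmetry x ↦ −x ⇒ only even powers of x; the z ↦ −z reflection is a symmetry, so z appears only in even powers.
(c) Against the integer gridlines: among the integer gridlines, it crosses the z-axis at z ∈ {-1, 1}.
(d) Fitting integer coefficients to these (and the overall shape) gives p.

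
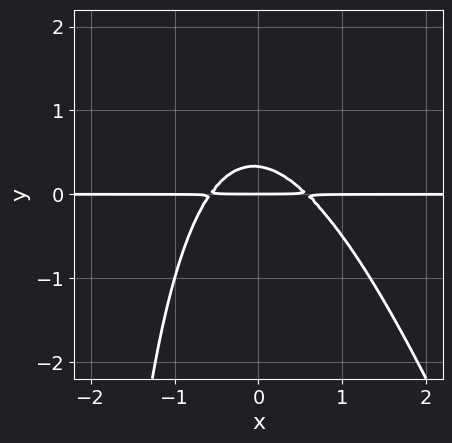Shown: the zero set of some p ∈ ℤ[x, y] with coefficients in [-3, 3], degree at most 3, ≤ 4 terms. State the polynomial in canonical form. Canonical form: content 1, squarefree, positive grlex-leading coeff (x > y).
First, the degree is 3 — a generic line meets the curve in up to 3 points.
Then, observable constraints: the visible x-axis segment lies entirely on the curve; one y-axis crossing is at y = 0.
Finally, solving for integer coefficients yields p as stated.

3*x^2*y + x*y^2 + 3*y^2 - y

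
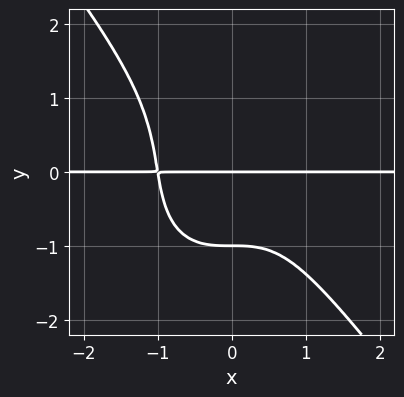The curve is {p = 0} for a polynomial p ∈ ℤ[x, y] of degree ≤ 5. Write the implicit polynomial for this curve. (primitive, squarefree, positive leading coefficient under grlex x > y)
The degree is 4 — a generic line meets the curve in up to 4 points.
Observable constraints: the visible x-axis segment lies entirely on the curve; among the integer gridlines, it crosses the y-axis at y ∈ {-1, 0}.
Solving for integer coefficients yields p as stated.

2*x^3*y + y^4 + y^2 + 2*y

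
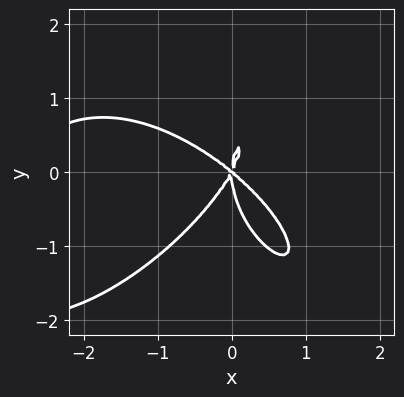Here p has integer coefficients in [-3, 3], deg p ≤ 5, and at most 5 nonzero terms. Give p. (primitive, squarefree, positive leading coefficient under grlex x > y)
The degree is 4 — the shape is more complex than any degree-3 curve.
Observable constraints: it meets the y-axis at y = 0 (among the integer gridlines); it meets the x-axis at x = 0 (among the integer gridlines).
The integer polynomial consistent with all of this is the stated p.

x^4 + y^4 + 3*x^3 + 2*x^2*y - 2*x*y^2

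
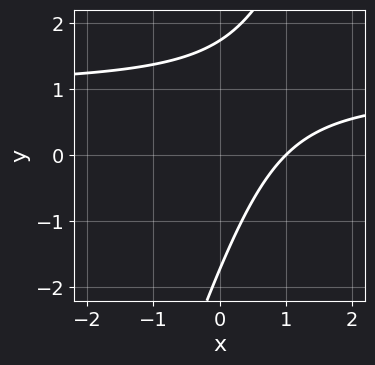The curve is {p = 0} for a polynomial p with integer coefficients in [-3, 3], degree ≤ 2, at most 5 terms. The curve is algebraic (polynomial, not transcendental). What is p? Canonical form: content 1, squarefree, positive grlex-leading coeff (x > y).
3*x*y - y^2 - 3*x + 3

First, degree: no degree-1 curve has this shape, so deg p = 2.
Then, from the axis intercepts and sections: it crosses the x-axis at the gridline x = 1.
Finally, matching integer coefficients to the picture gives p.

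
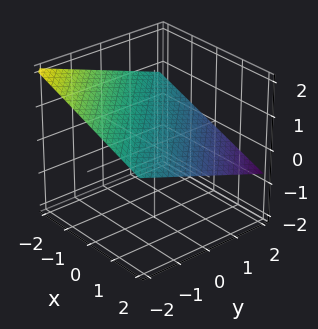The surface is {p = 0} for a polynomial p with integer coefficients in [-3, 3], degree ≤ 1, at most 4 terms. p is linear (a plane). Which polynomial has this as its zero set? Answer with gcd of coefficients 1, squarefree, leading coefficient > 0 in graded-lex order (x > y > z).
x + y + 3*z - 2

Degree: every cross-section is a straight line — this is a plane, so deg p = 1.
From the visible intercepts: it meets the x-axis at x = 2 (among the integer gridlines); one y-axis crossing is at y = 2.
Solving for integer coefficients yields p as stated.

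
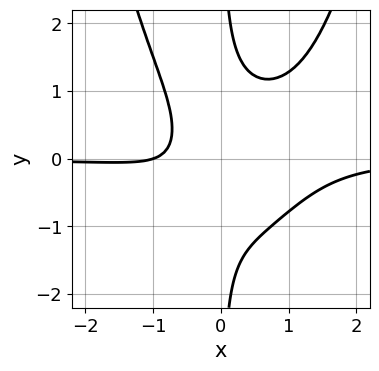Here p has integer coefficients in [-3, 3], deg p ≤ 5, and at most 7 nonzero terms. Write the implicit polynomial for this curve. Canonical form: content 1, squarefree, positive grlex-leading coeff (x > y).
2*x^3*y - x^2*y - 2*x*y^2 + x + 1

1. Degree: no degree-3 curve has this shape, so deg p = 4.
2. Observable constraints: it misses every integer gridline on the y-axis; one x-axis crossing is at x = -1.
3. Putting this together gives p.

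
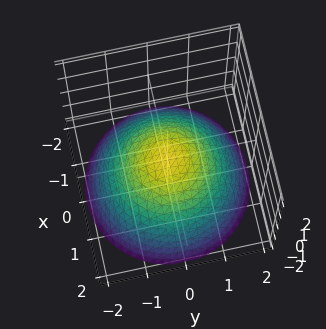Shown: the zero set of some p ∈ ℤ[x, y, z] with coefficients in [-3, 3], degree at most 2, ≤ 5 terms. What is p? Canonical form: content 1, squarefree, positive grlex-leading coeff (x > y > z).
1. deg p = 2.
2. By symmetry, the surface is invariant under rotation about z: p = q(x² + y², z).
3. Observable constraints: it meets the y-axis at y = 0 (among the integer gridlines); a circular section at z = -1 has radius between 1 and 2; it meets the x-axis at x = 0 (among the integer gridlines).
4. These observations pin down the coefficients.

x^2 + y^2 + 2*z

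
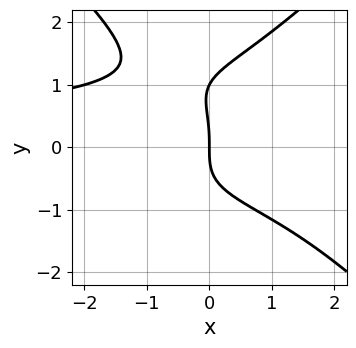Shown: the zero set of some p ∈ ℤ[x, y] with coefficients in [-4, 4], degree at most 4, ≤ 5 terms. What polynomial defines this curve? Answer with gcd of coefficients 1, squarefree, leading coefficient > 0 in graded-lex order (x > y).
1. deg p = 4. No degree-3 curve has this shape.
2. Against the integer gridlines: among the integer gridlines, it crosses the y-axis at y ∈ {0, 1}; one x-axis crossing is at x = 0.
3. Matching integer coefficients to the picture gives p.

x^2*y^2 - y^4 + y^3 + 2*x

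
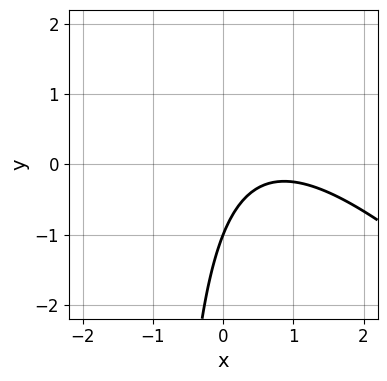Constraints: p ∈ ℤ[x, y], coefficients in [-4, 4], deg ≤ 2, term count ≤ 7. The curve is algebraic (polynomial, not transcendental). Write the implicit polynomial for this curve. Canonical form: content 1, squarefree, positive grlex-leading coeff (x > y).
2*x^2 + 2*x*y - 3*x + 2*y + 2

deg p = 2. No degree-1 curve has this shape.
From the visible intercepts: it meets the y-axis at y = -1 (among the integer gridlines); it misses every integer gridline on the x-axis.
These observations pin down the coefficients.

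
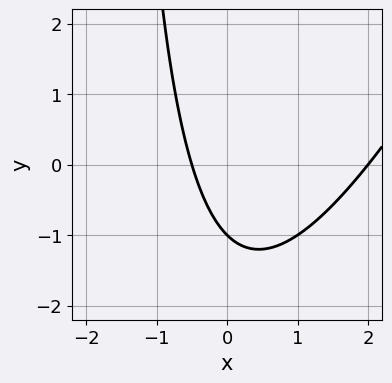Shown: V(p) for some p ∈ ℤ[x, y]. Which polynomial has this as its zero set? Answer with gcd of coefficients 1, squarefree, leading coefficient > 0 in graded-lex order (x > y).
2*x^2 - x*y - 3*x - 2*y - 2

deg p = 2.
Reading off the gridlines: it crosses the y-axis at the gridline y = -1; it meets the x-axis at x = 2 (among the integer gridlines).
Assembling these constraints gives the stated polynomial.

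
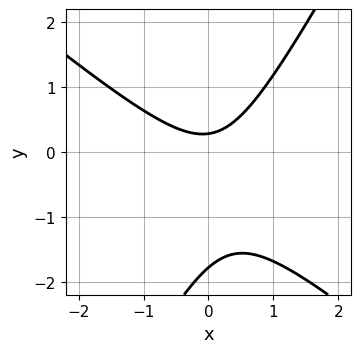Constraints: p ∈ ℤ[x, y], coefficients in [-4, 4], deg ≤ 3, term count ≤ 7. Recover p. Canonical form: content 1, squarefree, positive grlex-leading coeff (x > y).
1. The degree is 2 — the shape is more complex than any degree-1 curve.
2. From the axis intercepts and sections: no x-intercept at any integer in the box.
3. Solving for integer coefficients yields p as stated.

3*x^2 + 2*x*y - 2*y^2 - 3*y + 1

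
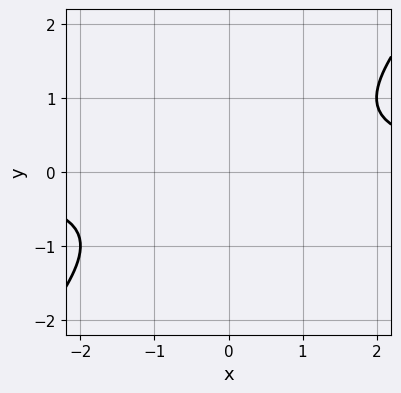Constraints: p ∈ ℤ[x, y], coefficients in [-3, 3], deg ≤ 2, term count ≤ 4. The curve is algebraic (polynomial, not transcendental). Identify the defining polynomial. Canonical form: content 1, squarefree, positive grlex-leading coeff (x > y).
x*y - y^2 - 1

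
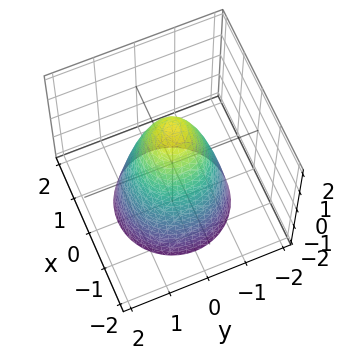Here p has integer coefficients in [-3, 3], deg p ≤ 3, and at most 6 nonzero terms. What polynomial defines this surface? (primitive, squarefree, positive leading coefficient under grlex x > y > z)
Degree: a generic line meets the surface in up to 2 points, so deg p = 2.
Symmetries: rotational symmetry about the z-axis ⇒ p depends on x, y only through x² + y².
Observable constraints: a circular section at z = 1 has radius between 0 and 1; it crosses the z-axis at the gridline z = 2; the y-axis gridline crossings are at y ∈ {-1, 1}.
Solving for integer coefficients yields p as stated. Check: (-1, 0, 0) on the x-axis lies on the surface, and p(-1, 0, 0) = 0. ✓

2*x^2 + 2*y^2 + z - 2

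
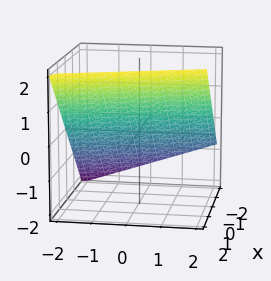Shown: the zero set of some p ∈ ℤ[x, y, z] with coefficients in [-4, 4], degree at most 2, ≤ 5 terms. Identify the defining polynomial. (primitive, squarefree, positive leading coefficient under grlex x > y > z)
deg p = 1. Every cross-section is a straight line — this is a plane.
Checking where it meets the axes: it crosses the y-axis at the gridline y = -2.
Putting this together gives p.

3*x + y - 3*z + 2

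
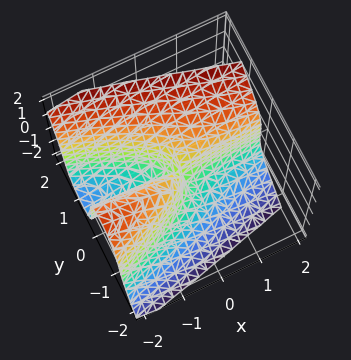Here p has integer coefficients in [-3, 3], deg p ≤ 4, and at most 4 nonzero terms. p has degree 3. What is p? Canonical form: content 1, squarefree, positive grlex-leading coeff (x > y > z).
3*y^3 - y^2*z - z^3 + 3*x*y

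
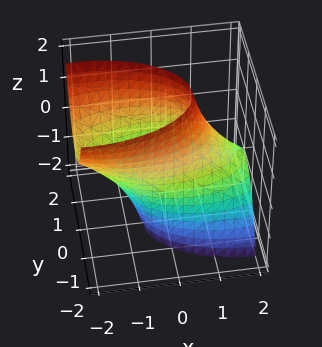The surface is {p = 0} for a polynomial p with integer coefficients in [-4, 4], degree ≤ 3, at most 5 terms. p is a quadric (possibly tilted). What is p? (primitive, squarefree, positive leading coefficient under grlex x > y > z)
x^2 + 2*x*z + 3*y^2 - 3

1. deg p = 2. No degree-1 surface has this shape.
2. From the axis intercepts and sections: among the integer gridlines, it crosses the y-axis at y ∈ {-1, 1}; it misses every integer gridline on the z-axis.
3. Fitting integer coefficients to these (and the overall shape) gives p.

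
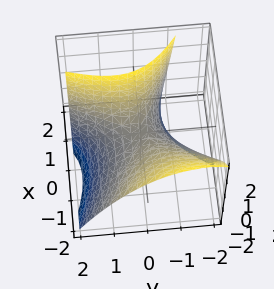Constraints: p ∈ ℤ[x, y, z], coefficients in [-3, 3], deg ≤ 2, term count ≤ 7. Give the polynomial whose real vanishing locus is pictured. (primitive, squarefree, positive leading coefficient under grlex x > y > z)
2*x^2 + 3*x*y + 2*x*z - 2*y^2 - 3*z

First, degree: a generic line meets the surface in up to 2 points, so deg p = 2.
Next, from the axis intercepts and sections: it meets the y-axis at y = 0 (among the integer gridlines); it crosses the z-axis at the gridline z = 0.
Finally, solving for integer coefficients yields p as stated.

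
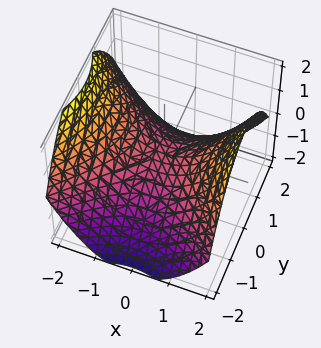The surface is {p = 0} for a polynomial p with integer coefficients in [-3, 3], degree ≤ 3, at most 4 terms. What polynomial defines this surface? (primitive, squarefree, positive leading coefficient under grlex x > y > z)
x^2 - y^2 - 2*z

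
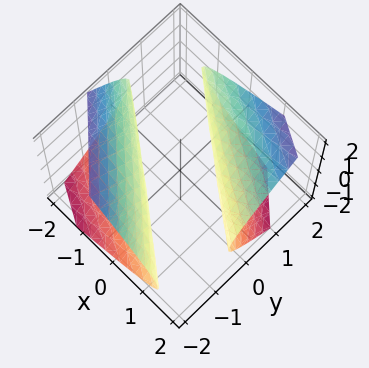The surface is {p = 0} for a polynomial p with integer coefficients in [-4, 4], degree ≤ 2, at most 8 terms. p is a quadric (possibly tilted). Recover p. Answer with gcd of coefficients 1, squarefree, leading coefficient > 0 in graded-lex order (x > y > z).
x^2 + 3*x*y - x*z + 2*y^2 - 3*z^2 - 2

(a) The picture has 2 separate pieces. Treating them together as one polynomial.
(b) Degree: the shape is more complex than any degree-1 surface, so deg p = 2.
(c) Reading off the gridlines: the y-axis gridline crossings are at y ∈ {-1, 1}; it misses every integer gridline on the z-axis.
(d) Putting this together gives p.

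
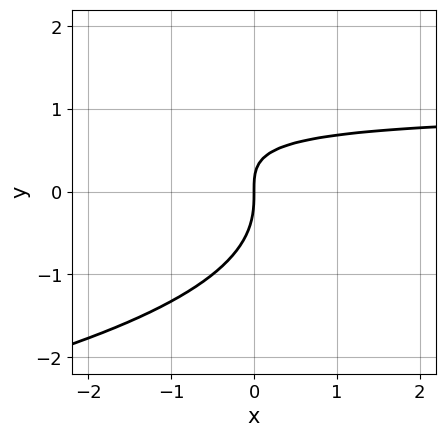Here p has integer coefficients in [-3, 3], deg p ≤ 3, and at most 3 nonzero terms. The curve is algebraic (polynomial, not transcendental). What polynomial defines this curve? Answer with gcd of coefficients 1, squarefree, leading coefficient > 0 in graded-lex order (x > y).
1. deg p = 3. No degree-2 curve has this shape.
2. From the visible intercepts: it meets the x-axis at x = 0 (among the integer gridlines); it crosses the y-axis at the gridline y = 0.
3. Fitting integer coefficients to these (and the overall shape) gives p.

y^3 + x*y - x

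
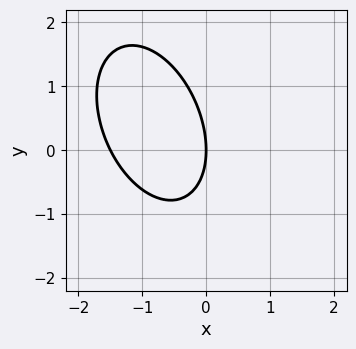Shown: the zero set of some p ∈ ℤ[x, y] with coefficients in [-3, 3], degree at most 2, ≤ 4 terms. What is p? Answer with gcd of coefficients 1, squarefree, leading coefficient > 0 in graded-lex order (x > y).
(a) Degree: the shape is more complex than any degree-1 curve, so deg p = 2.
(b) From the axis intercepts and sections: one x-axis crossing is at x = 0; one y-axis crossing is at y = 0.
(c) Together with the visible shape, these determine p as stated.

2*x^2 + x*y + y^2 + 3*x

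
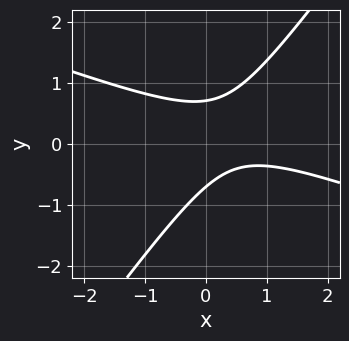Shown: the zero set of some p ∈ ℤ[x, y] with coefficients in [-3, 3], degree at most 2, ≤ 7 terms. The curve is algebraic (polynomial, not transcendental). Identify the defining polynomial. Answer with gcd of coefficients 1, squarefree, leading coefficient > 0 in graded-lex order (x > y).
x^2 + 2*x*y - 2*y^2 - x + 1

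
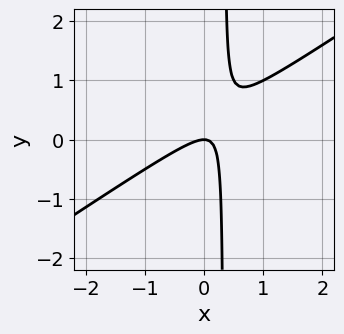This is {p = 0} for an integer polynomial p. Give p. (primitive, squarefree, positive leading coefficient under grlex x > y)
Degree: a generic line meets the curve in up to 2 points, so deg p = 2.
From the visible intercepts: it meets the x-axis at x = 0 (among the integer gridlines); it meets the y-axis at y = 0 (among the integer gridlines).
Putting this together gives p.

2*x^2 - 3*x*y + y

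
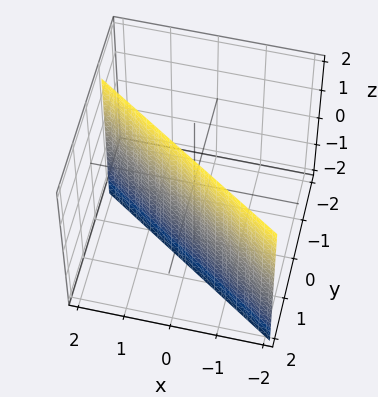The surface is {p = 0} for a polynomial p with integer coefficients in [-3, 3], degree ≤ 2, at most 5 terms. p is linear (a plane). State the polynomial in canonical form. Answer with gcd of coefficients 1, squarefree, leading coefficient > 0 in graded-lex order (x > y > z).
2*x + 3*y - 2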